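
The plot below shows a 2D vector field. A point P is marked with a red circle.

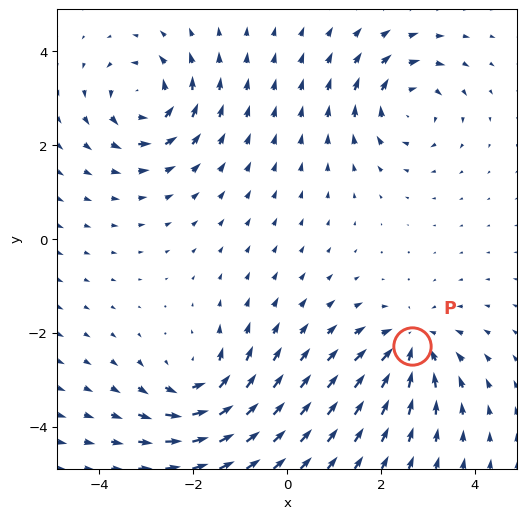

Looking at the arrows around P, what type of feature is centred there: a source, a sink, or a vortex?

sink

At P (2.7, -2.3) the arrows converge inward. Divergence about -4, curl ≈0 — negative divergence with near-zero curl is a sink.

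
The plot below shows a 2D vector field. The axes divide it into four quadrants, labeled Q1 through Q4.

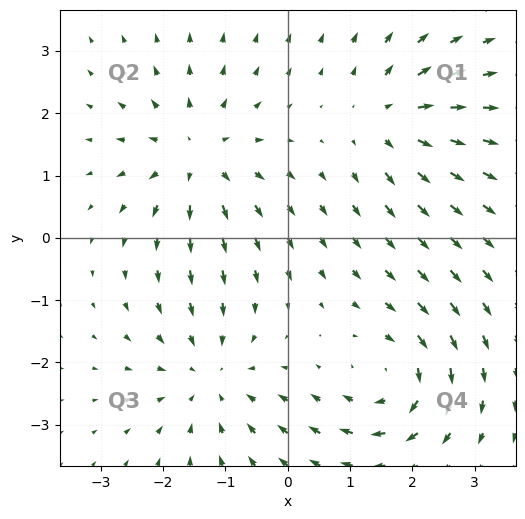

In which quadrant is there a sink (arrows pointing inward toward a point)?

Q3

The sink sits at approximately (-1.2, -2.2), which lies in quadrant Q3. The divergence there is about -4, negative as expected for a sink.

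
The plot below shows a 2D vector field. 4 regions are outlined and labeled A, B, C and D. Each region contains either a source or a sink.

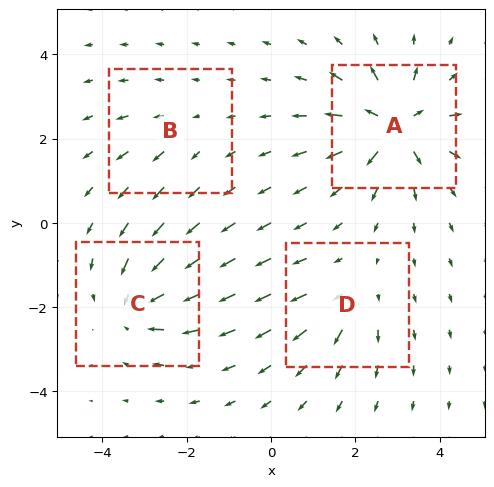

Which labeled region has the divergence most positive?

A

Divergence at each region's feature centre — A: about +8, B: about +2, C: about -5, D: about +4. Region A is most positive.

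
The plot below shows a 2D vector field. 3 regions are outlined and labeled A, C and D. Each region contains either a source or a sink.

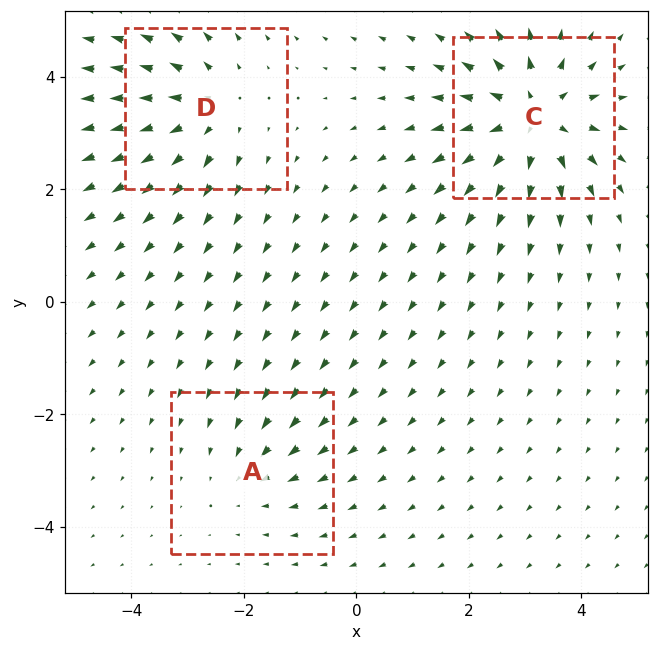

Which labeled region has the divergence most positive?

C

Divergence at each region's feature centre — A: about -2, C: about +5, D: about +3. Region C is most positive.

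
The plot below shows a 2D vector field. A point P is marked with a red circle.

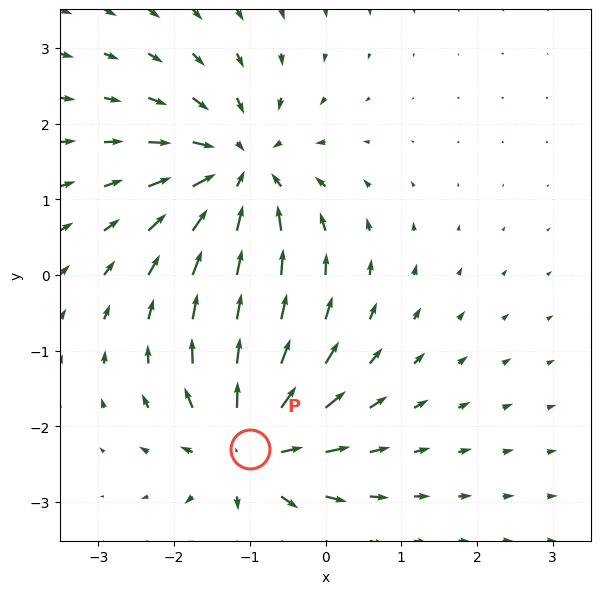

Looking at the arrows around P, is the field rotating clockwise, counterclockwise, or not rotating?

Near P at (-1.0, -2.3) the arrows show no circulation. The curl there is ≈0.

not rotating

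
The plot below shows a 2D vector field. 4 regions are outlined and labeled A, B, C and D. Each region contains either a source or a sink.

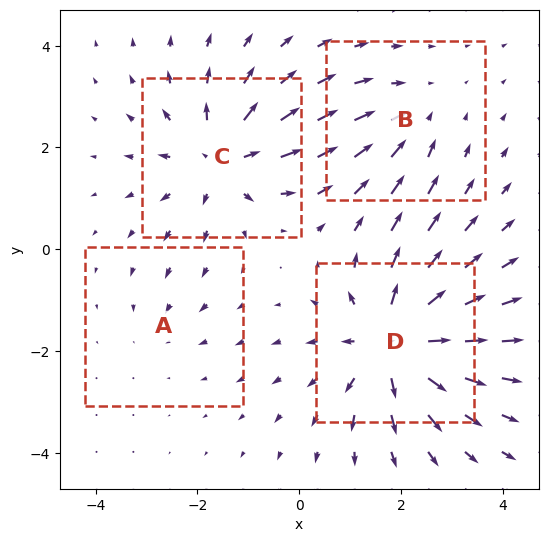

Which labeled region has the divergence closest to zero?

A

Divergence at each region's feature centre — A: about -2, B: about -3, C: about +5, D: about +7. Region A is closest to zero.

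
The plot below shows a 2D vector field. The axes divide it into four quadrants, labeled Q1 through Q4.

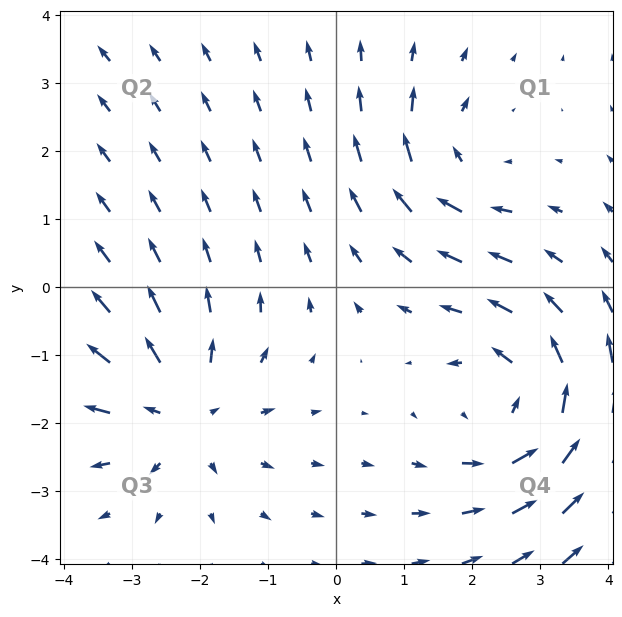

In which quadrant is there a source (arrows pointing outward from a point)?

Q3

The source sits at approximately (-2.3, -1.8), which lies in quadrant Q3. The divergence there is about +4, positive as expected for a source.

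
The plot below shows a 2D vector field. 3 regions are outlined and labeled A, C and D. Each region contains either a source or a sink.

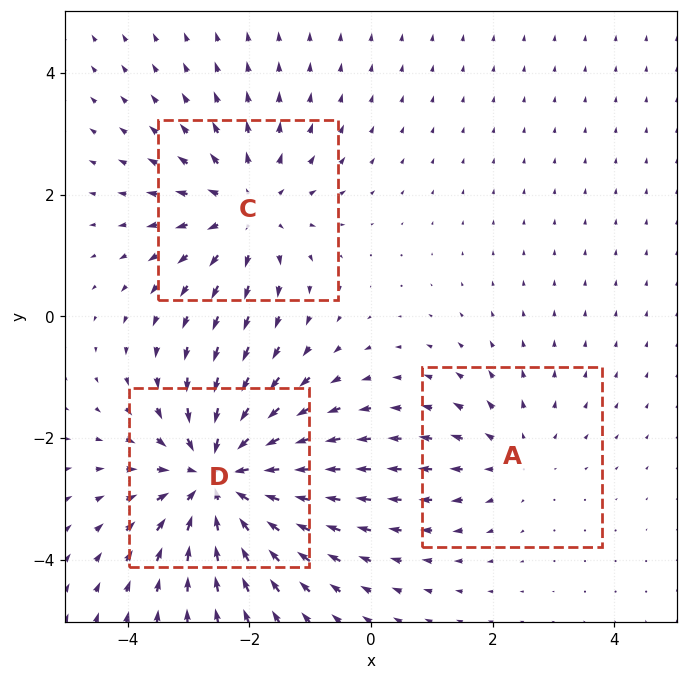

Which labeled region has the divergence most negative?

D

Divergence at each region's feature centre — A: about +2, C: about +3, D: about -5. Region D is most negative.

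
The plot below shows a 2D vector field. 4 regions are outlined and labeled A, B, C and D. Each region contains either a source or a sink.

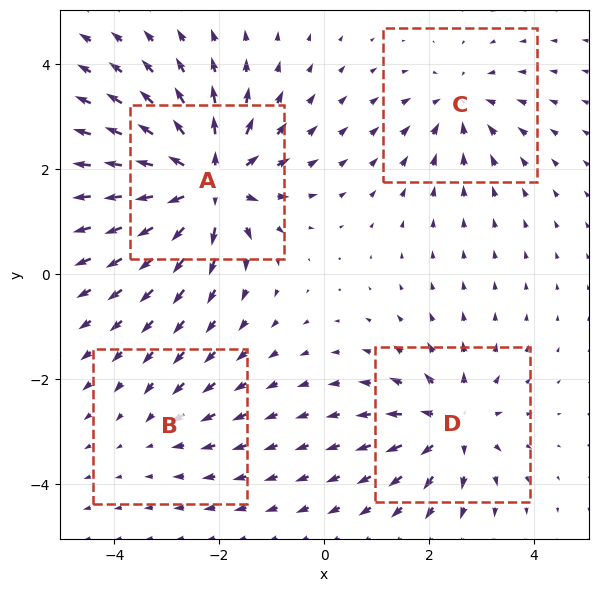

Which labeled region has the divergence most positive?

A

Divergence at each region's feature centre — A: about +9, B: about -2, C: about -4, D: about +5. Region A is most positive.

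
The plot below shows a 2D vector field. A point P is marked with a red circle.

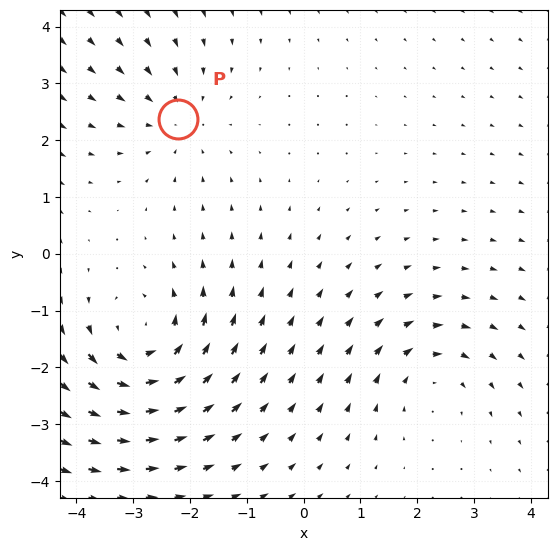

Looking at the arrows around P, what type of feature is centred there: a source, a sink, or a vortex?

sink

At P (-2.2, 2.4) the arrows converge inward. Divergence about -2, curl ≈0 — negative divergence with near-zero curl is a sink.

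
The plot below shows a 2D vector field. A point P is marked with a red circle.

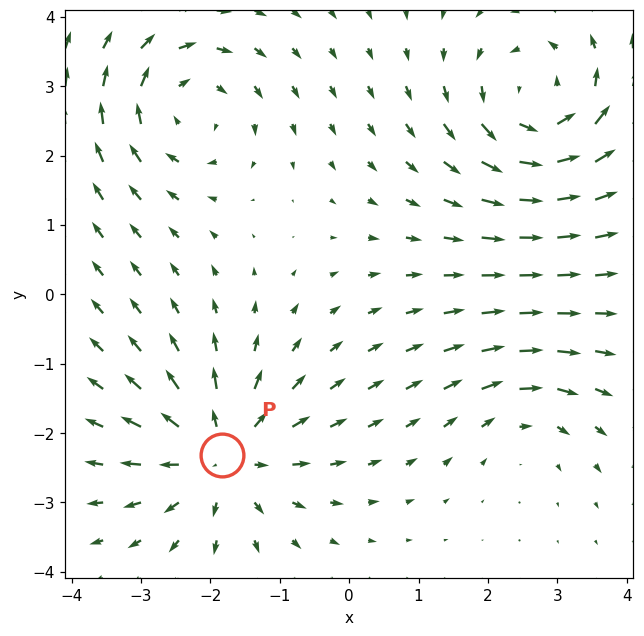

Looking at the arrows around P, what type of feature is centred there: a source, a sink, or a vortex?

source

At P (-1.8, -2.3) the arrows spread outward. Divergence about +5, curl ≈0 — positive divergence with near-zero curl is a source.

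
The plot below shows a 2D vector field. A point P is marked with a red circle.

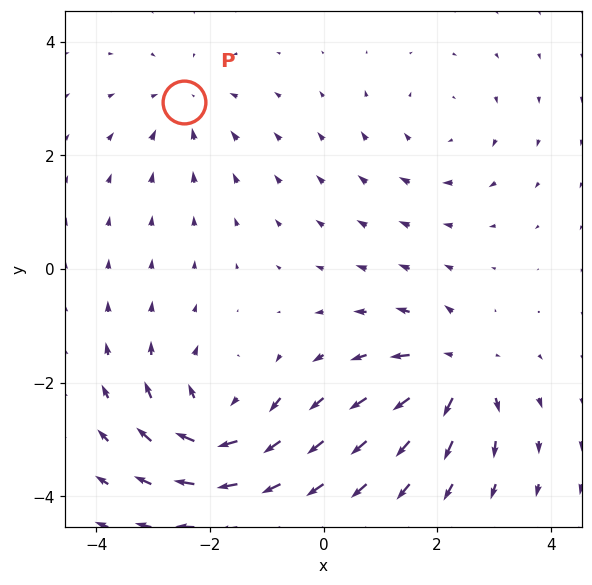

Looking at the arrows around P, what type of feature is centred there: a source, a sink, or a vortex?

At P (-2.4, 2.9) the arrows converge inward. Divergence about -3, curl ≈0 — negative divergence with near-zero curl is a sink.

sink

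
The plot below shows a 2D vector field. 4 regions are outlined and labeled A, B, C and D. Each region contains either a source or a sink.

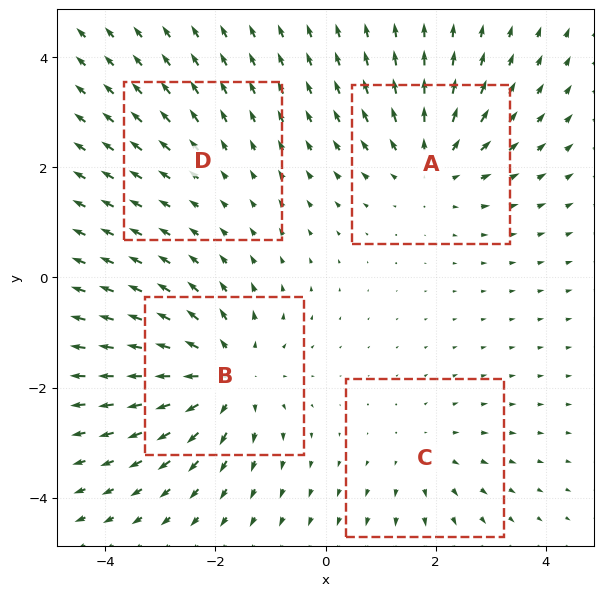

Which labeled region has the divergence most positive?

B

Divergence at each region's feature centre — A: about +5, B: about +6, C: about +3, D: about +2. Region B is most positive.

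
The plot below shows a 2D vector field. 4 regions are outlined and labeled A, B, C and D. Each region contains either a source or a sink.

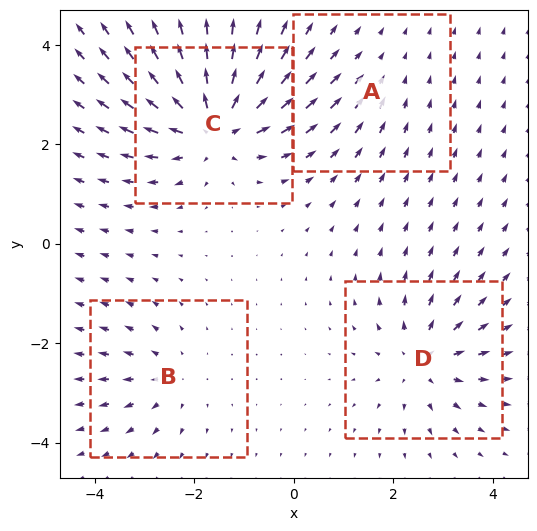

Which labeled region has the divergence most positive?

C

Divergence at each region's feature centre — A: about -2, B: about +3, C: about +8, D: about +5. Region C is most positive.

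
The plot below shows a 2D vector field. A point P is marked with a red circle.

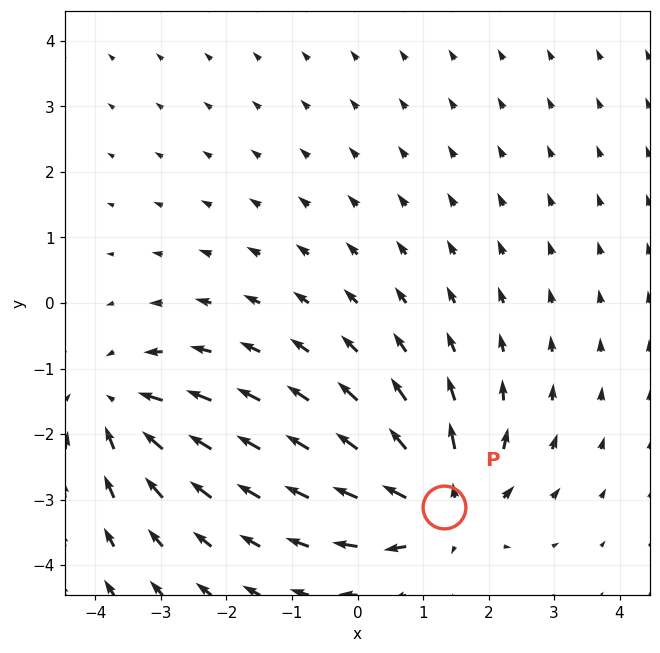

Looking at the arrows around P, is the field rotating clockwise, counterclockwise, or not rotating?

not rotating

Near P at (1.3, -3.1) the arrows show no circulation. The curl there is ≈0.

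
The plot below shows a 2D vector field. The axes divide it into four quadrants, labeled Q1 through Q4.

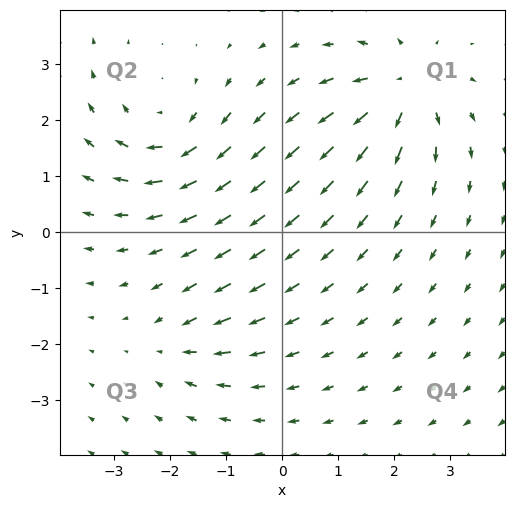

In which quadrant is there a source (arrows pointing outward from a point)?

Q1

The source sits at approximately (2.2, 2.6), which lies in quadrant Q1. The divergence there is about +6, positive as expected for a source.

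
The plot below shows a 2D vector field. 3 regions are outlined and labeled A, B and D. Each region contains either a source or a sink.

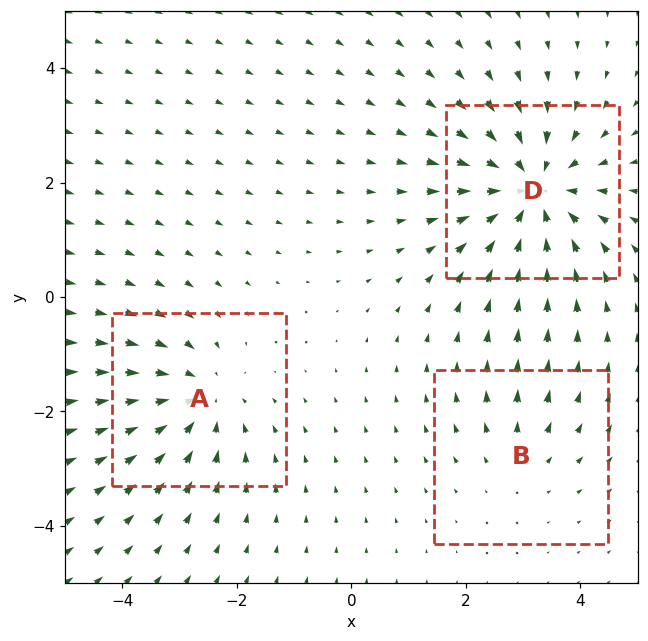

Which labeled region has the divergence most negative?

D

Divergence at each region's feature centre — A: about -3, B: about +2, D: about -4. Region D is most negative.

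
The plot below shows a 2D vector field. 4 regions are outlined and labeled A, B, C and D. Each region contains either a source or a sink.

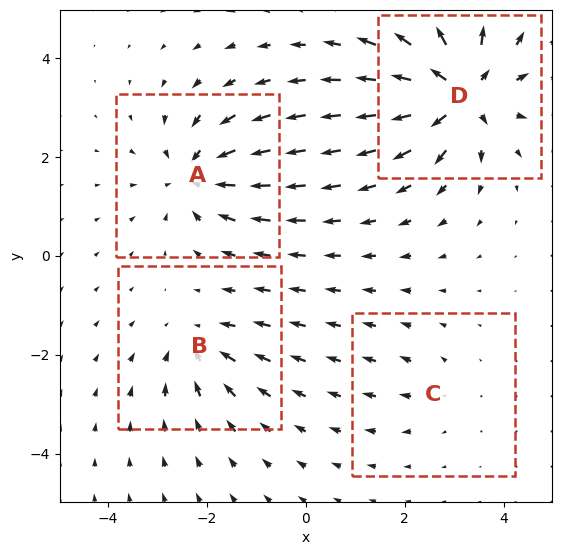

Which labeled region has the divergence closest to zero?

C

Divergence at each region's feature centre — A: about -6, B: about -4, C: about +2, D: about +8. Region C is closest to zero.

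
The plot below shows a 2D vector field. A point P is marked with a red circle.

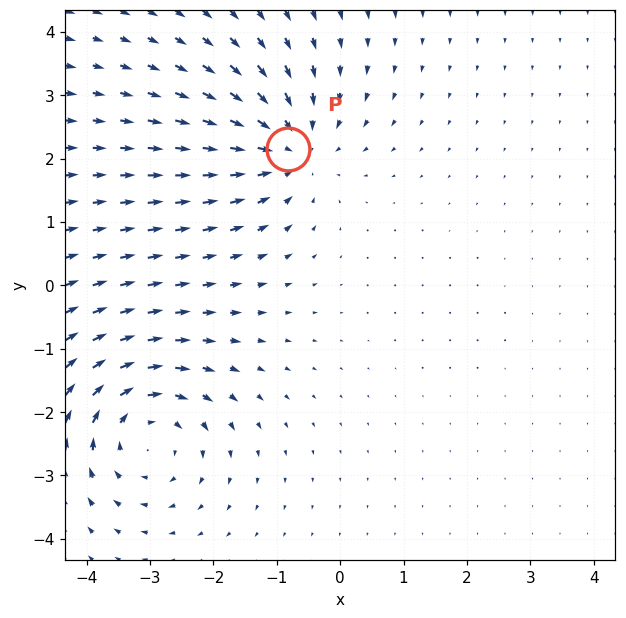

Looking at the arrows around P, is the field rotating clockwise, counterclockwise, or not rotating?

Near P at (-0.8, 2.2) the arrows show no circulation. The curl there is ≈0.

not rotating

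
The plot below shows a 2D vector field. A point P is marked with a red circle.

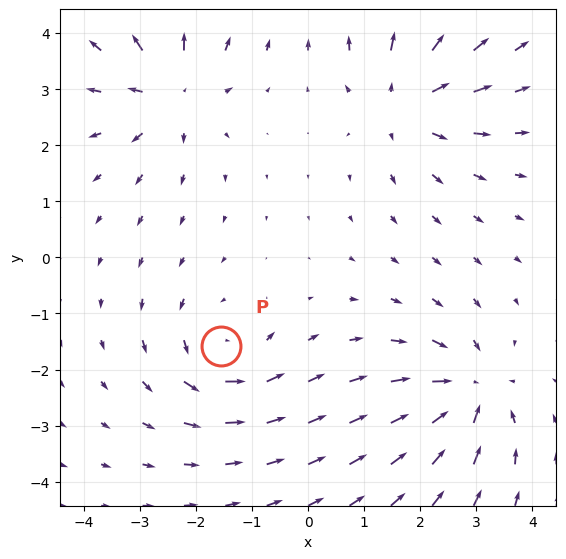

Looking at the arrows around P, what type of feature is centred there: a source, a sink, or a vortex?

vortex

At P (-1.6, -1.6) the arrows circulate counterclockwise. Divergence ≈0, curl about +4 — near-zero divergence with nonzero curl is a vortex.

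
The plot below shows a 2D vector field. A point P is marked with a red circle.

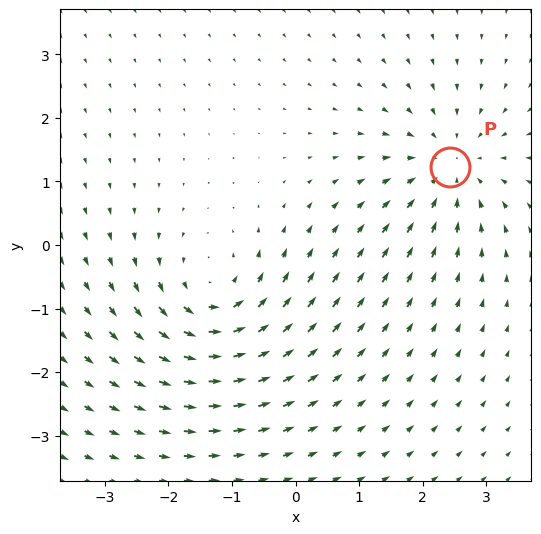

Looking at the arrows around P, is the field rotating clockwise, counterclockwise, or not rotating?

Near P at (2.4, 1.2) the arrows show no circulation. The curl there is ≈0.

not rotating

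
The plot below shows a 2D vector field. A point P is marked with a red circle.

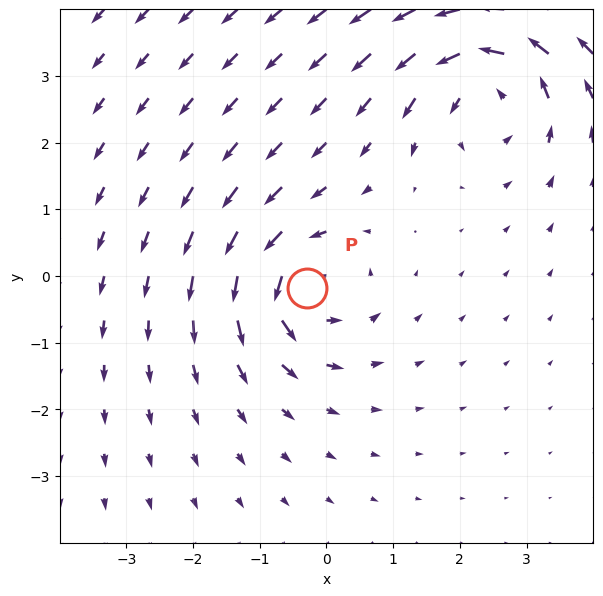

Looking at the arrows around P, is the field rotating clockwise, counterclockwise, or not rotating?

Near P at (-0.3, -0.2) the arrows circulate counterclockwise. The curl (z-component) there is about +5; positive curl means counterclockwise rotation.

counterclockwise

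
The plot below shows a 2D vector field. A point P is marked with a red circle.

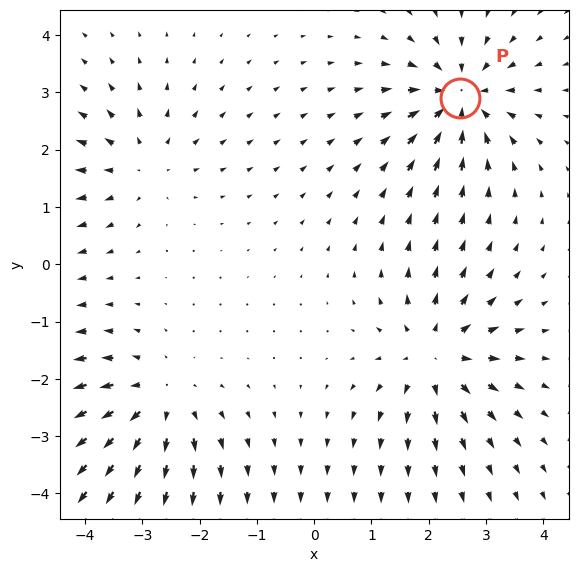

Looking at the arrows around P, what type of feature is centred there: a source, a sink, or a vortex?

At P (2.5, 2.9) the arrows converge inward. Divergence about -5, curl ≈0 — negative divergence with near-zero curl is a sink.

sink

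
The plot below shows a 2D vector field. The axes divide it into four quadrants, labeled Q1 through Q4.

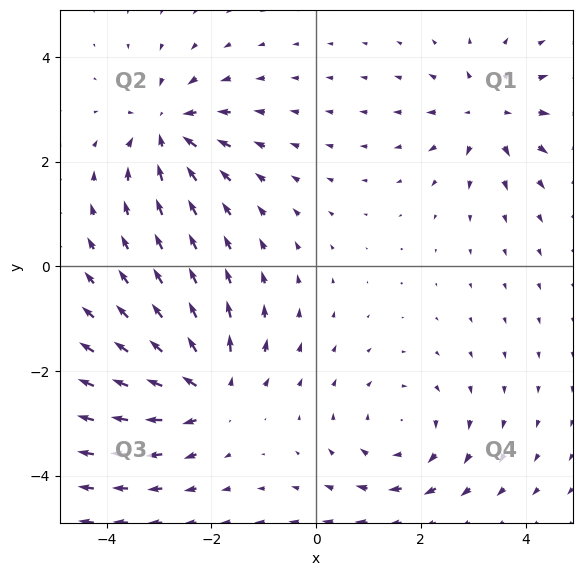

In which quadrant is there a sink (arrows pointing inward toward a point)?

Q2

The sink sits at approximately (-2.9, 2.6), which lies in quadrant Q2. The divergence there is about -4, negative as expected for a sink.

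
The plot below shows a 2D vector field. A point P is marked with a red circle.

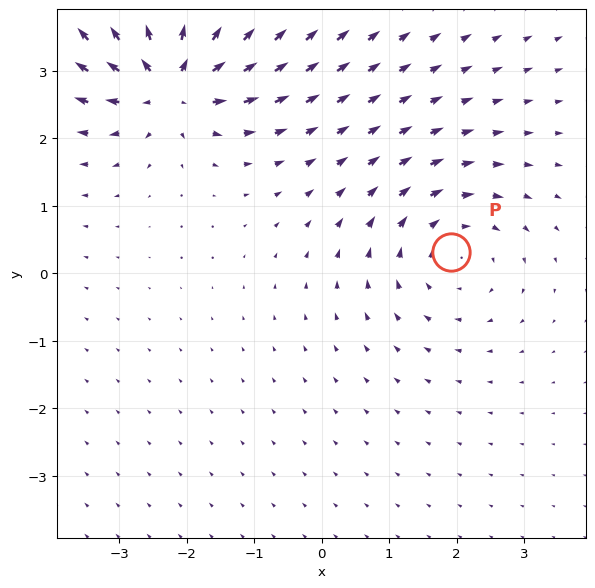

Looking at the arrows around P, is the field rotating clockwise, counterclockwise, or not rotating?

Near P at (1.9, 0.3) the arrows circulate clockwise. The curl (z-component) there is about -3; negative curl means clockwise rotation.

clockwise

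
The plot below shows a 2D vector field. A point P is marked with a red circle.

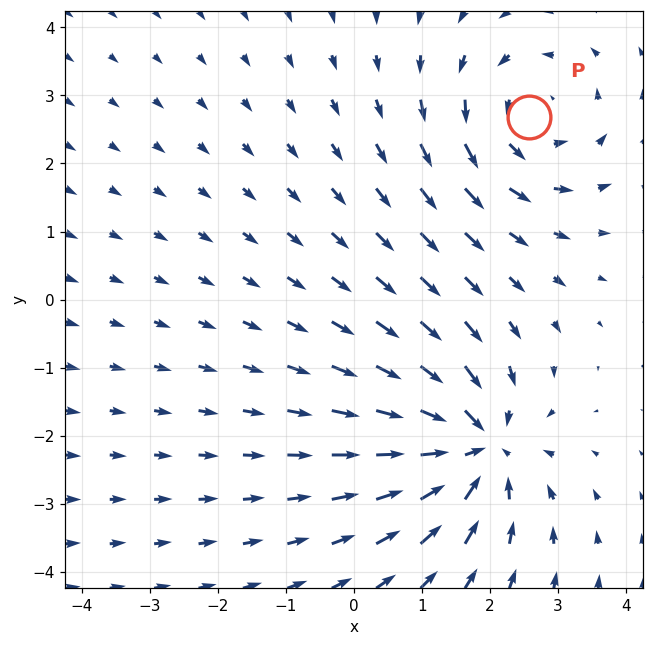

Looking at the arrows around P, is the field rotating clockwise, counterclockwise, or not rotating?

counterclockwise

Near P at (2.6, 2.7) the arrows circulate counterclockwise. The curl (z-component) there is about +4; positive curl means counterclockwise rotation.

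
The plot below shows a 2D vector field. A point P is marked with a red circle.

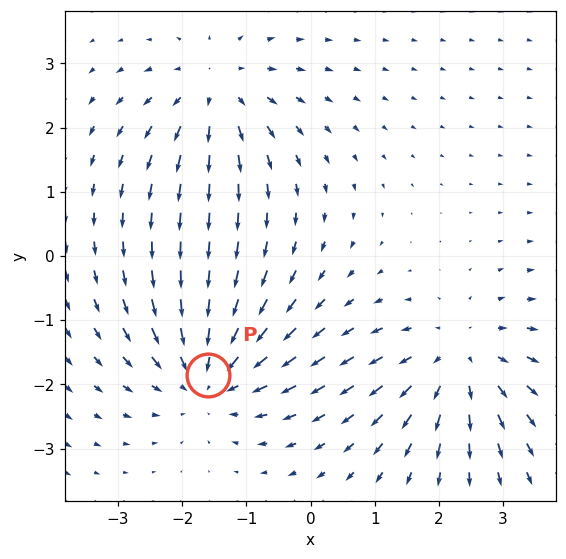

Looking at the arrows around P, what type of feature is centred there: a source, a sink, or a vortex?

sink

At P (-1.6, -1.9) the arrows converge inward. Divergence about -4, curl ≈0 — negative divergence with near-zero curl is a sink.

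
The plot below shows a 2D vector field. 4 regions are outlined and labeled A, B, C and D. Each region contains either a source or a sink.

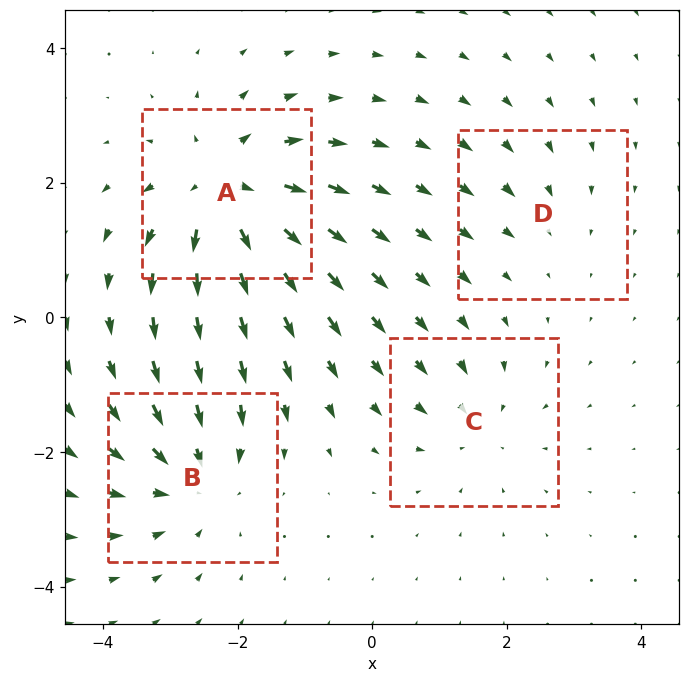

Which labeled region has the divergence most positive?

A

Divergence at each region's feature centre — A: about +6, B: about -5, C: about -3, D: about -2. Region A is most positive.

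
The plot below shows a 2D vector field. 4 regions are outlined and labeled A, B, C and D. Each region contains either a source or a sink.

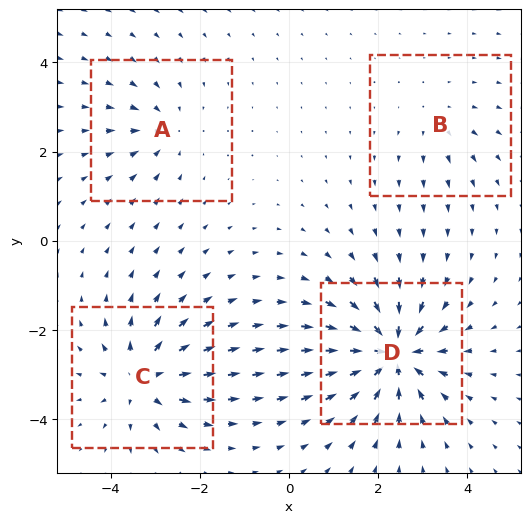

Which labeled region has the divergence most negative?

D

Divergence at each region's feature centre — A: about -4, B: about +3, C: about +6, D: about -9. Region D is most negative.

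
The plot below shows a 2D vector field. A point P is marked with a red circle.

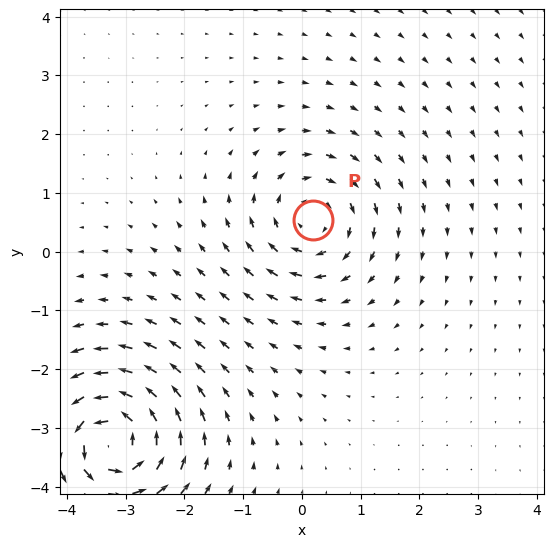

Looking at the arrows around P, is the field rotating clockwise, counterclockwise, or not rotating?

Near P at (0.2, 0.5) the arrows circulate clockwise. The curl (z-component) there is about -3; negative curl means clockwise rotation.

clockwise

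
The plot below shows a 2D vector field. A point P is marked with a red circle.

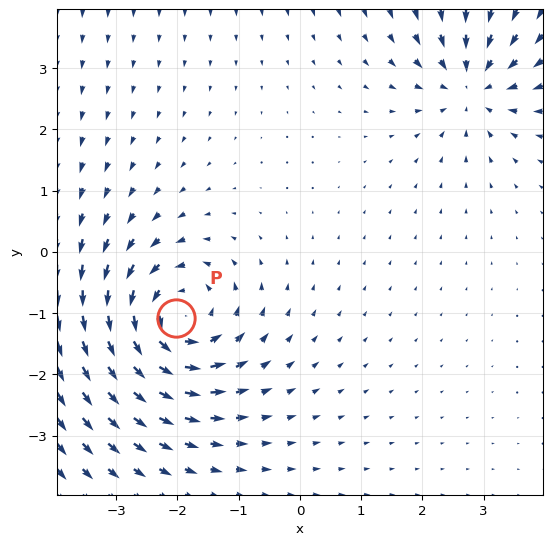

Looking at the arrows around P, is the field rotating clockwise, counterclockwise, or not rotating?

Near P at (-2.0, -1.1) the arrows circulate counterclockwise. The curl (z-component) there is about +6; positive curl means counterclockwise rotation.

counterclockwise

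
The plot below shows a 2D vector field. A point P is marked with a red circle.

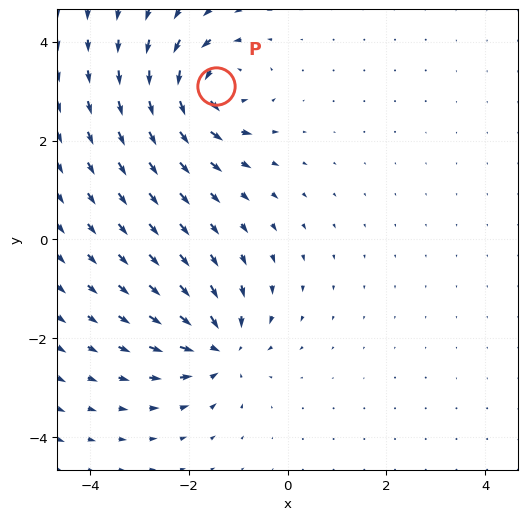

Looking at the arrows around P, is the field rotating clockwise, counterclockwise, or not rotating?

Near P at (-1.4, 3.1) the arrows circulate counterclockwise. The curl (z-component) there is about +6; positive curl means counterclockwise rotation.

counterclockwise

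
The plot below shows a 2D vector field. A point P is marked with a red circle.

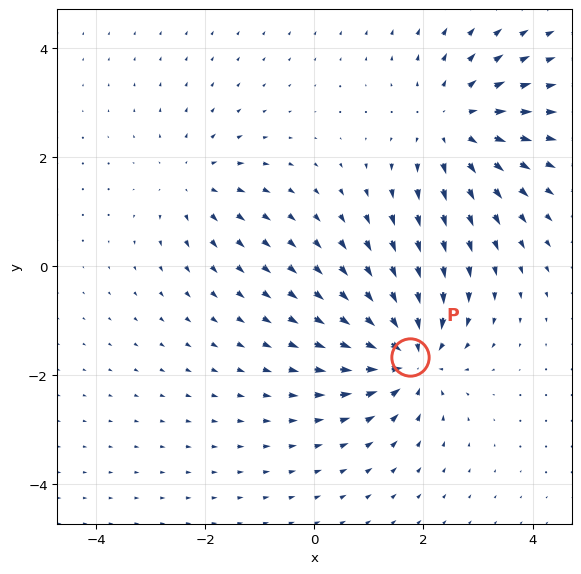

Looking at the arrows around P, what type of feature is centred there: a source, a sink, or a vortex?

sink

At P (1.8, -1.7) the arrows converge inward. Divergence about -6, curl ≈0 — negative divergence with near-zero curl is a sink.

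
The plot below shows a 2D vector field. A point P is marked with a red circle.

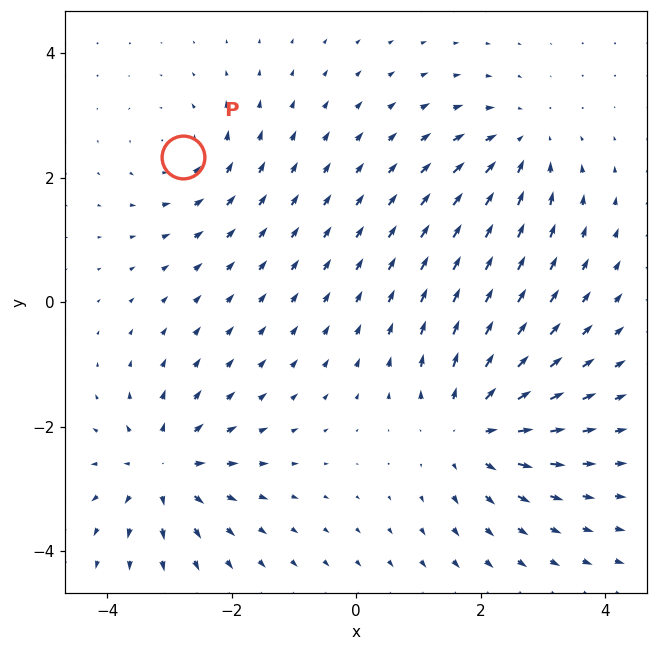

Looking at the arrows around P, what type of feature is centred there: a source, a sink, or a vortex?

At P (-2.8, 2.3) the arrows circulate counterclockwise. Divergence ≈0, curl about +3 — near-zero divergence with nonzero curl is a vortex.

vortex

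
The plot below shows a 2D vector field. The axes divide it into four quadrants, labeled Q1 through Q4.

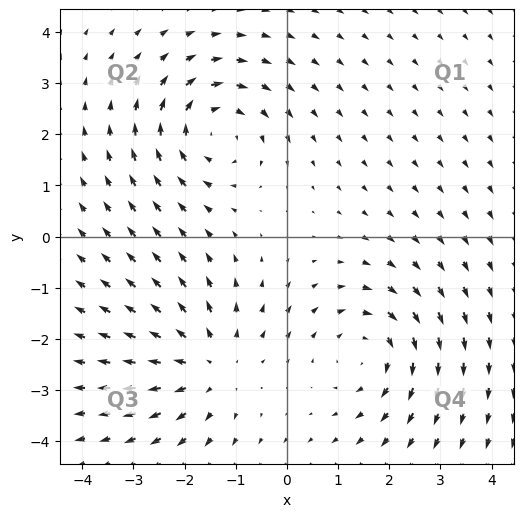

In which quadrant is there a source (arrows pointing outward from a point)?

The source sits at approximately (-1.5, -2.5), which lies in quadrant Q3. The divergence there is about +3, positive as expected for a source.

Q3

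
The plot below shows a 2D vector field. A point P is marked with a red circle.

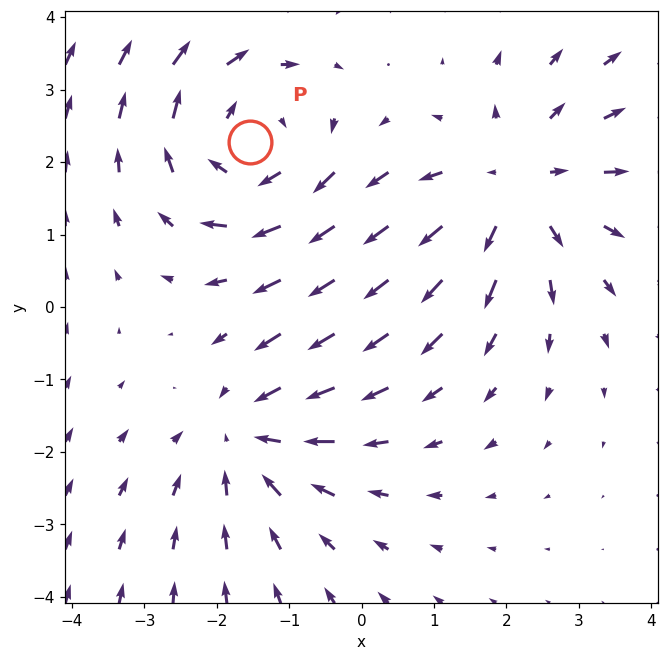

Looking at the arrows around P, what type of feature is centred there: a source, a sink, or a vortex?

vortex

At P (-1.5, 2.3) the arrows circulate clockwise. Divergence ≈0, curl about -4 — near-zero divergence with nonzero curl is a vortex.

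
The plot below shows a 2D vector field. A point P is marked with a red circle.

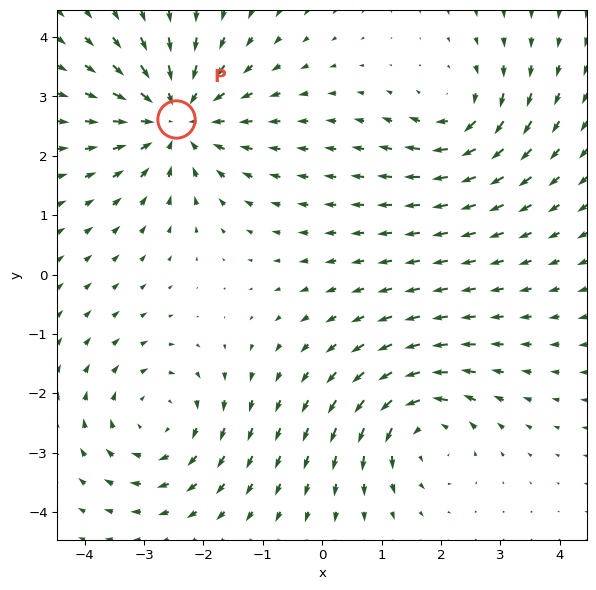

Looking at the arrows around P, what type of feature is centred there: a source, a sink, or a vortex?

At P (-2.5, 2.6) the arrows converge inward. Divergence about -5, curl ≈0 — negative divergence with near-zero curl is a sink.

sink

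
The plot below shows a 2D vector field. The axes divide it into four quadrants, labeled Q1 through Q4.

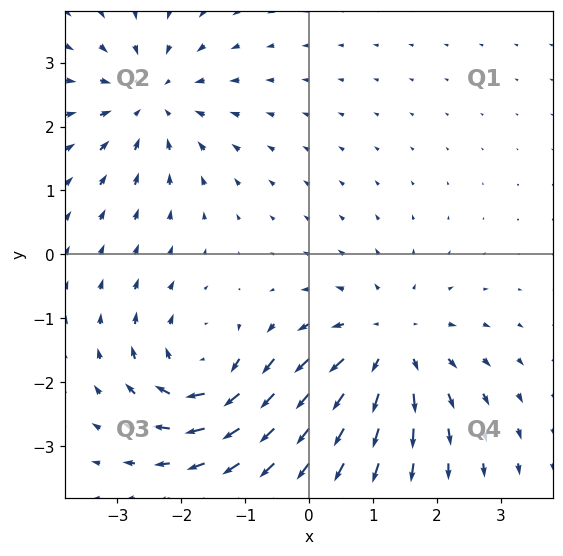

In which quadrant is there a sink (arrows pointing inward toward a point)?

The sink sits at approximately (-2.5, 2.4), which lies in quadrant Q2. The divergence there is about -3, negative as expected for a sink.

Q2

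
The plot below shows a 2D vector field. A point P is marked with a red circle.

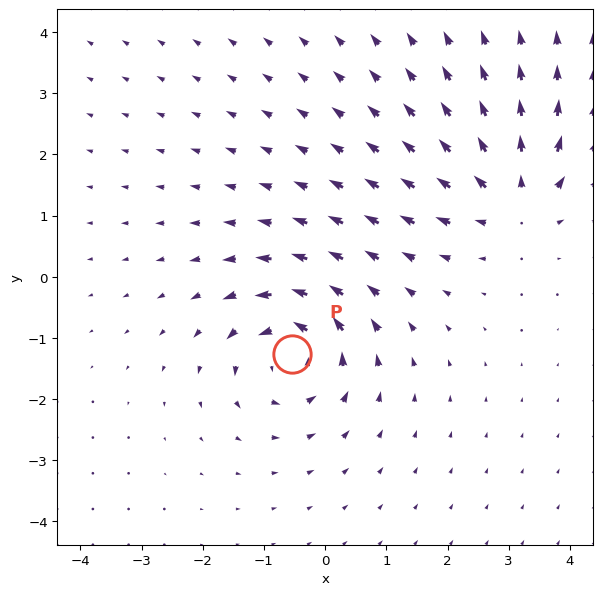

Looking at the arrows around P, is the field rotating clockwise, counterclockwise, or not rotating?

counterclockwise

Near P at (-0.5, -1.3) the arrows circulate counterclockwise. The curl (z-component) there is about +6; positive curl means counterclockwise rotation.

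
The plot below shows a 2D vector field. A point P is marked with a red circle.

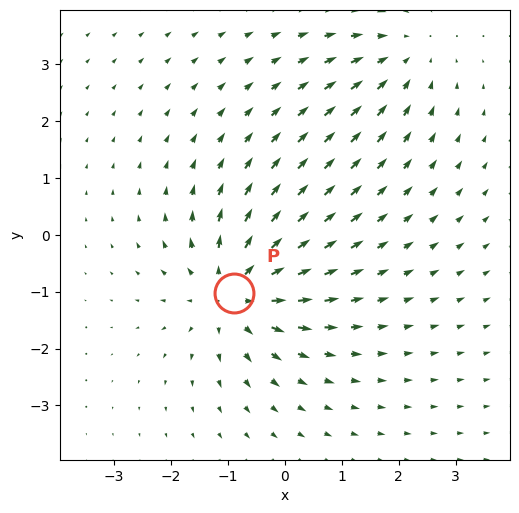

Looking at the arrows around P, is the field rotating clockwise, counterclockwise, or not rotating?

Near P at (-0.9, -1.0) the arrows show no circulation. The curl there is ≈0.

not rotating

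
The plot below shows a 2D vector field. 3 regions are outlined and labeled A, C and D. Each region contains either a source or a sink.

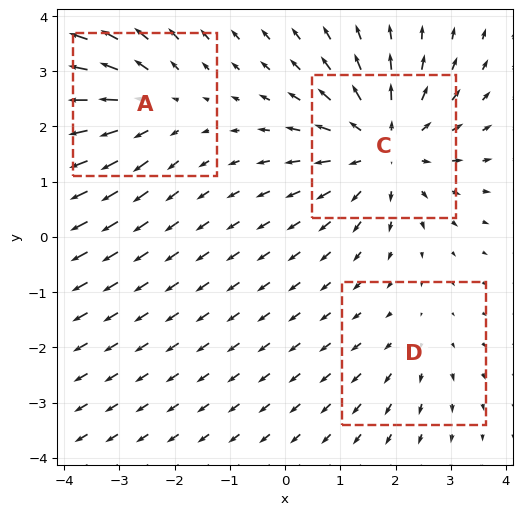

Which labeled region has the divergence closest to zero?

D

Divergence at each region's feature centre — A: about +3, C: about +4, D: about +2. Region D is closest to zero.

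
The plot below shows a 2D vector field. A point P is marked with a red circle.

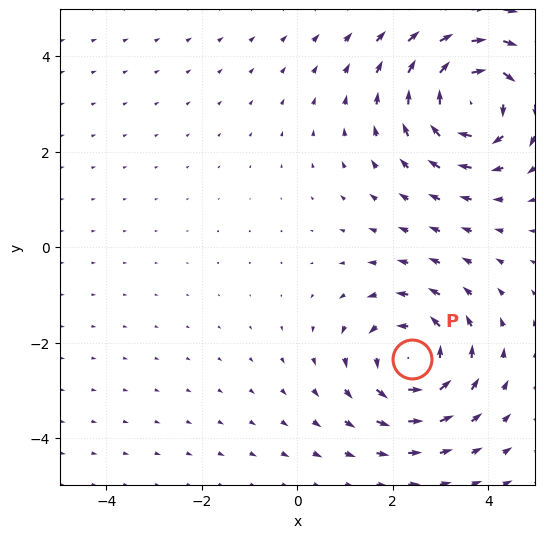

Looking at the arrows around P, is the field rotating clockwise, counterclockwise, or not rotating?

Near P at (2.4, -2.4) the arrows circulate counterclockwise. The curl (z-component) there is about +4; positive curl means counterclockwise rotation.

counterclockwise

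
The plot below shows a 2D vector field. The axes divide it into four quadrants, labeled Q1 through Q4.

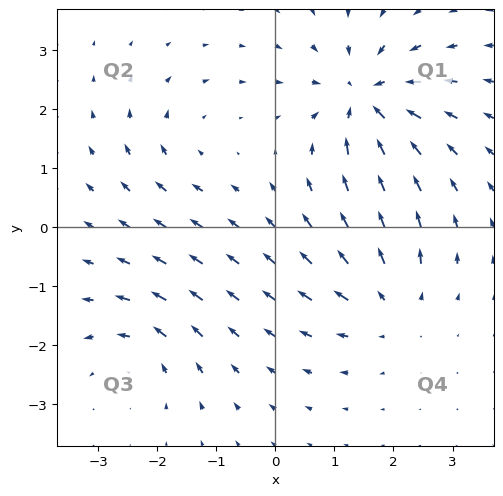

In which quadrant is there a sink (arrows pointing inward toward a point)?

Q1

The sink sits at approximately (1.5, 2.2), which lies in quadrant Q1. The divergence there is about -5, negative as expected for a sink.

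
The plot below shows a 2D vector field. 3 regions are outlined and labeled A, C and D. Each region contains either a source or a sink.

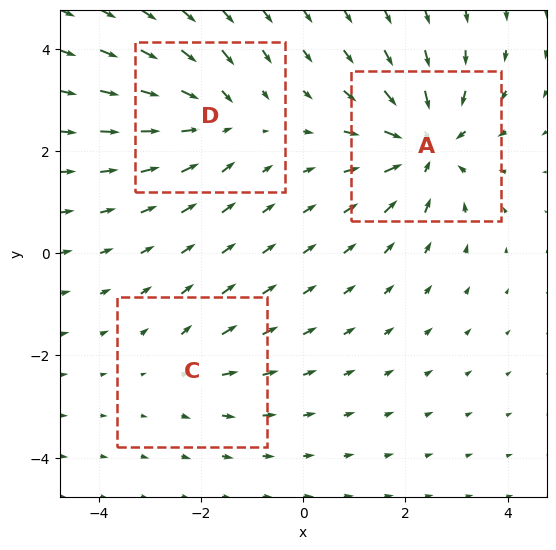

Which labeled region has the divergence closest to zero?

C

Divergence at each region's feature centre — A: about -5, C: about +2, D: about -3. Region C is closest to zero.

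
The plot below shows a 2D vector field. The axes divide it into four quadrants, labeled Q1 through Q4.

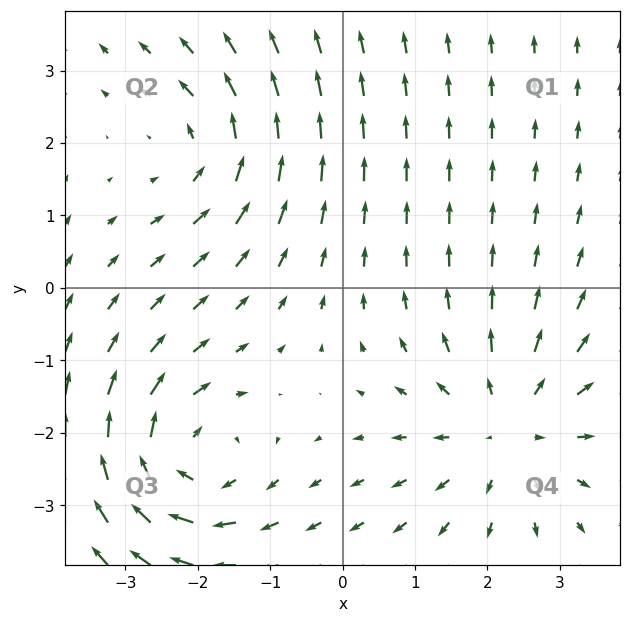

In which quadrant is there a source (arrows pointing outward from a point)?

Q4

The source sits at approximately (2.3, -1.9), which lies in quadrant Q4. The divergence there is about +4, positive as expected for a source.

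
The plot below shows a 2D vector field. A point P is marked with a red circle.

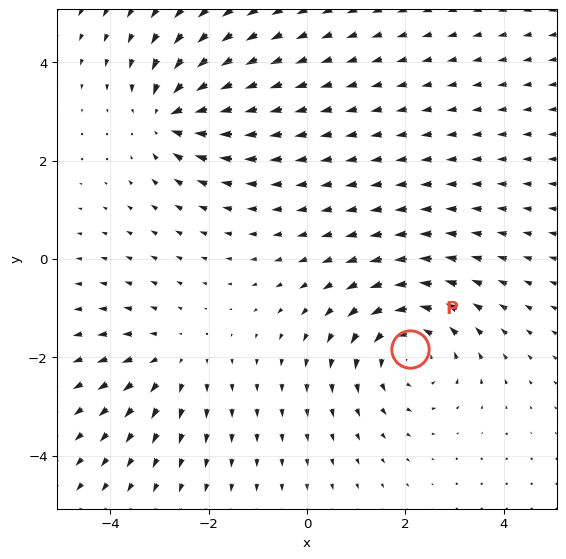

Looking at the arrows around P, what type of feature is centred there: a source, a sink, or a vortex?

At P (2.1, -1.8) the arrows circulate counterclockwise. Divergence ≈0, curl about +3 — near-zero divergence with nonzero curl is a vortex.

vortex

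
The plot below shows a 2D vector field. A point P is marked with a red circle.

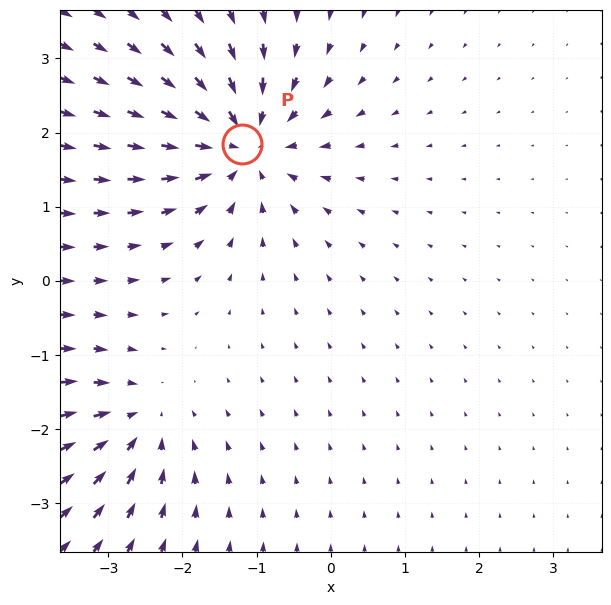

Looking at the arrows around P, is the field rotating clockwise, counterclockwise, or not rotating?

not rotating

Near P at (-1.2, 1.8) the arrows show no circulation. The curl there is ≈0.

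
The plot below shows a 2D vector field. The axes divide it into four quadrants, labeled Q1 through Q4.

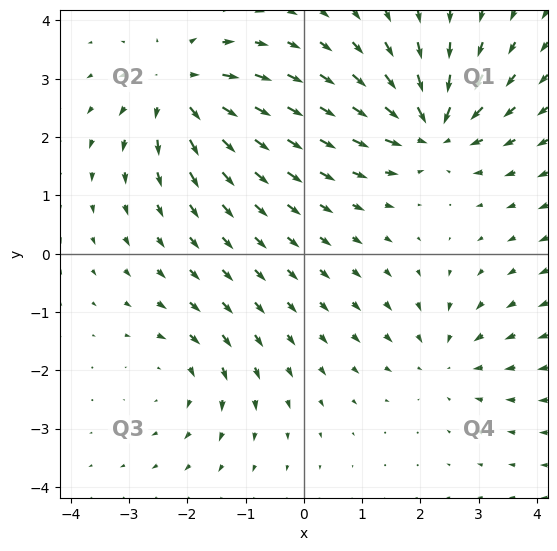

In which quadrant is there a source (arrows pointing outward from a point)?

Q2

The source sits at approximately (-2.1, 2.8), which lies in quadrant Q2. The divergence there is about +5, positive as expected for a source.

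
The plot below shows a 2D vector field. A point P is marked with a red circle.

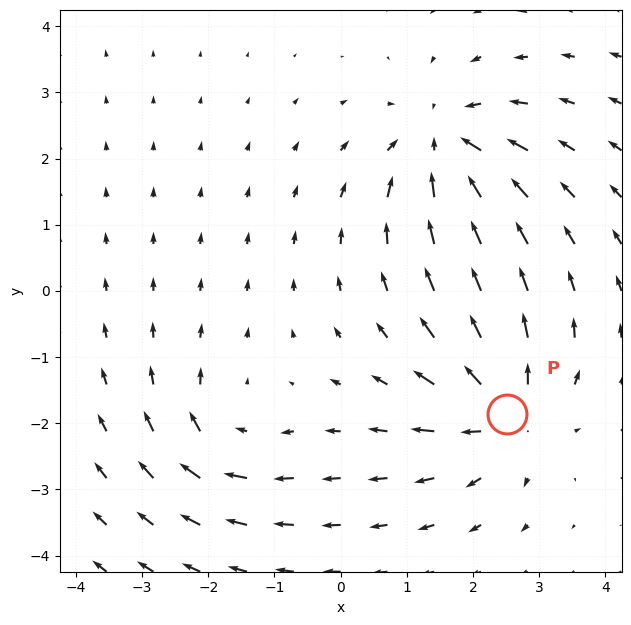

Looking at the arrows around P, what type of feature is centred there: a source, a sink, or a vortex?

At P (2.5, -1.9) the arrows spread outward. Divergence about +5, curl ≈0 — positive divergence with near-zero curl is a source.

source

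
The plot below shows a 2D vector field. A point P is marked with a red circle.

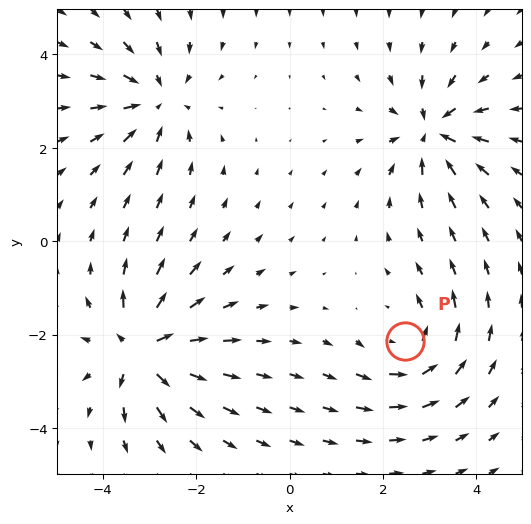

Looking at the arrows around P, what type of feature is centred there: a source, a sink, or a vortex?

vortex

At P (2.5, -2.1) the arrows circulate counterclockwise. Divergence ≈0, curl about +4 — near-zero divergence with nonzero curl is a vortex.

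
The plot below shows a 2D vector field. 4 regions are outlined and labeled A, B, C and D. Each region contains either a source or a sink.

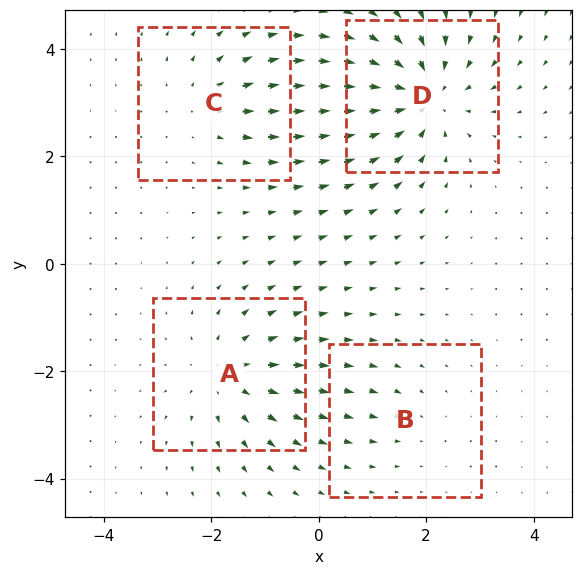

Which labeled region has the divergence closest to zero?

B

Divergence at each region's feature centre — A: about +4, B: about -2, C: about +3, D: about -6. Region B is closest to zero.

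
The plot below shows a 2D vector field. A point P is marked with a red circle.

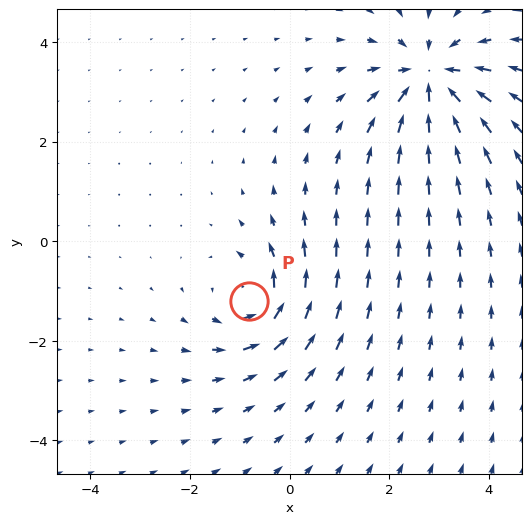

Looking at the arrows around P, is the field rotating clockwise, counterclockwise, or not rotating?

counterclockwise

Near P at (-0.8, -1.2) the arrows circulate counterclockwise. The curl (z-component) there is about +4; positive curl means counterclockwise rotation.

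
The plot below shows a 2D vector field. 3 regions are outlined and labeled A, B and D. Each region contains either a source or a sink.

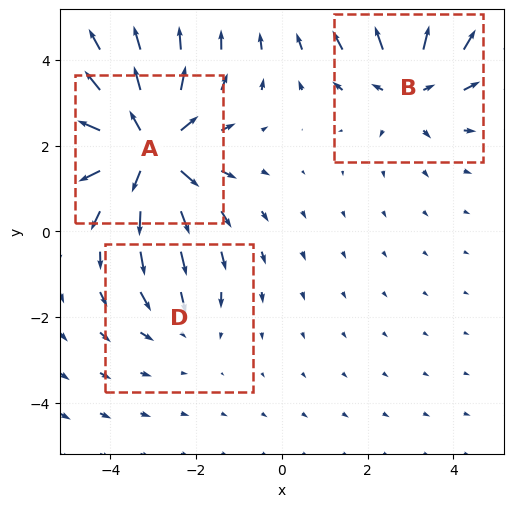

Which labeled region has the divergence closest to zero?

D

Divergence at each region's feature centre — A: about +5, B: about +3, D: about -2. Region D is closest to zero.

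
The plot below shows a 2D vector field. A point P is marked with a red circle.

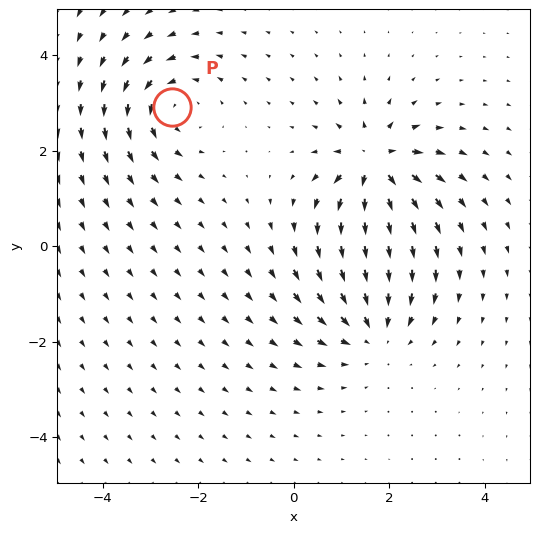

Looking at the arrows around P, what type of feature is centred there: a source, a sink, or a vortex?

At P (-2.5, 2.9) the arrows circulate counterclockwise. Divergence ≈0, curl about +3 — near-zero divergence with nonzero curl is a vortex.

vortex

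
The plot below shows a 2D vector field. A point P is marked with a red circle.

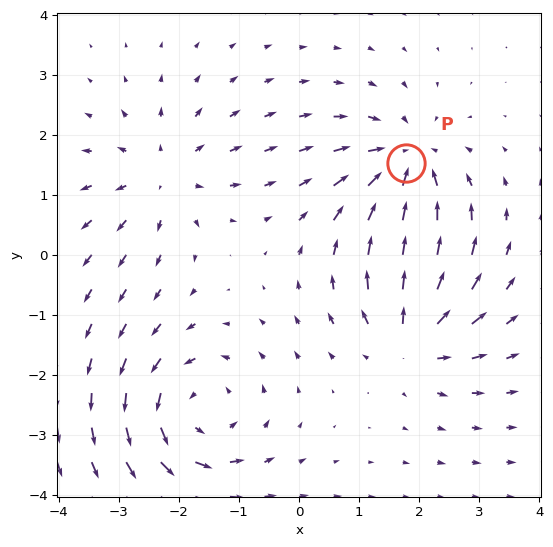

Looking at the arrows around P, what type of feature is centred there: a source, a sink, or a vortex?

At P (1.8, 1.5) the arrows converge inward. Divergence about -5, curl ≈0 — negative divergence with near-zero curl is a sink.

sink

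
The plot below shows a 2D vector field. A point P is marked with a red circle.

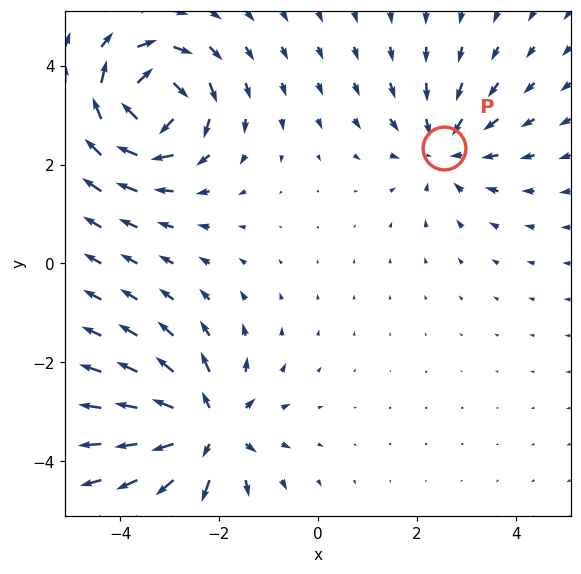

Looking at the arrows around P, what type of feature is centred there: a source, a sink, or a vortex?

sink

At P (2.6, 2.3) the arrows converge inward. Divergence about -3, curl ≈0 — negative divergence with near-zero curl is a sink.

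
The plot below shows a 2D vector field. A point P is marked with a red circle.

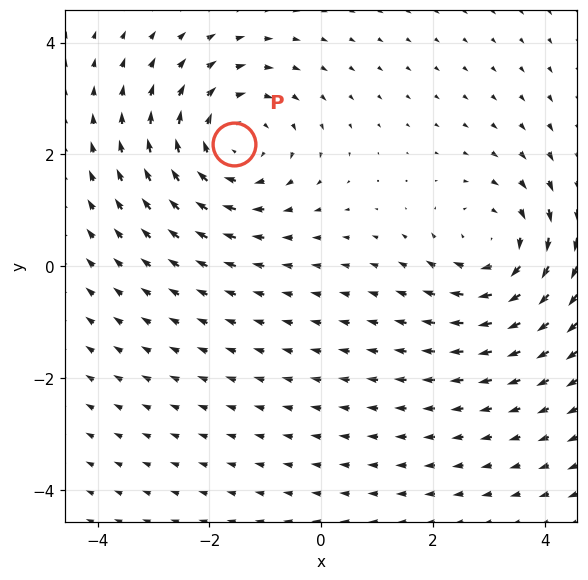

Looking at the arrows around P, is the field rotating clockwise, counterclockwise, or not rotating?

Near P at (-1.6, 2.2) the arrows circulate clockwise. The curl (z-component) there is about -3; negative curl means clockwise rotation.

clockwise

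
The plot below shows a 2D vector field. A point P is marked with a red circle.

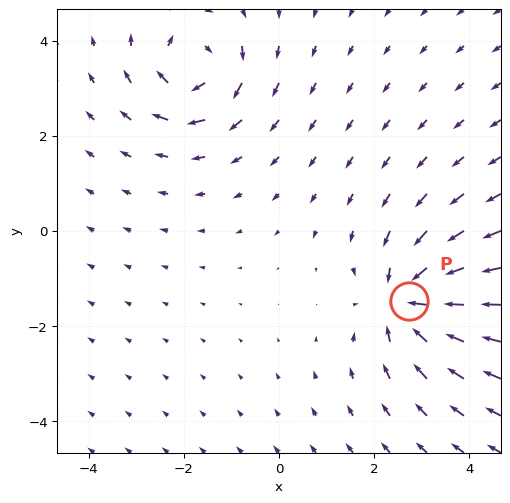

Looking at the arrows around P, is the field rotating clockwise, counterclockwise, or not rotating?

not rotating

Near P at (2.7, -1.5) the arrows show no circulation. The curl there is ≈0.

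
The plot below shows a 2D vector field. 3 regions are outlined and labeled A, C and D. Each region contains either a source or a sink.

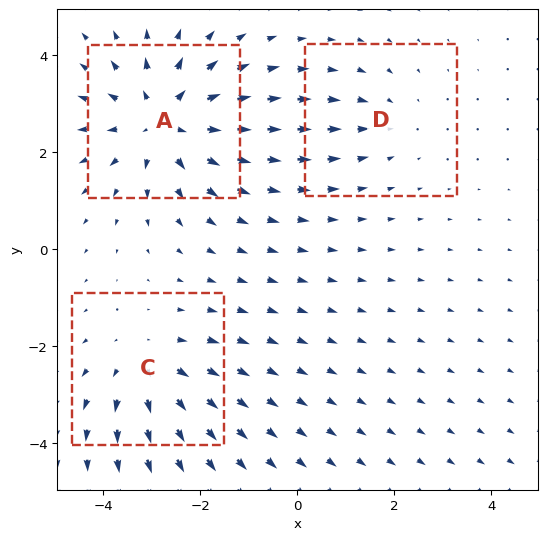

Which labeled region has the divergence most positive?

Divergence at each region's feature centre — A: about +4, C: about +3, D: about -2. Region A is most positive.

A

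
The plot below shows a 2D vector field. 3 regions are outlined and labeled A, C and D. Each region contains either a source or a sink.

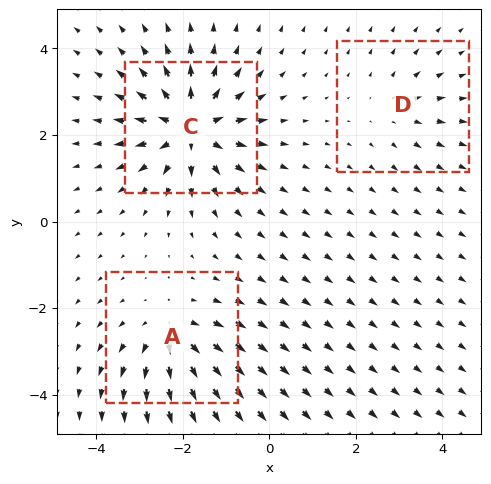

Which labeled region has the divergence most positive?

C

Divergence at each region's feature centre — A: about +4, C: about +6, D: about +2. Region C is most positive.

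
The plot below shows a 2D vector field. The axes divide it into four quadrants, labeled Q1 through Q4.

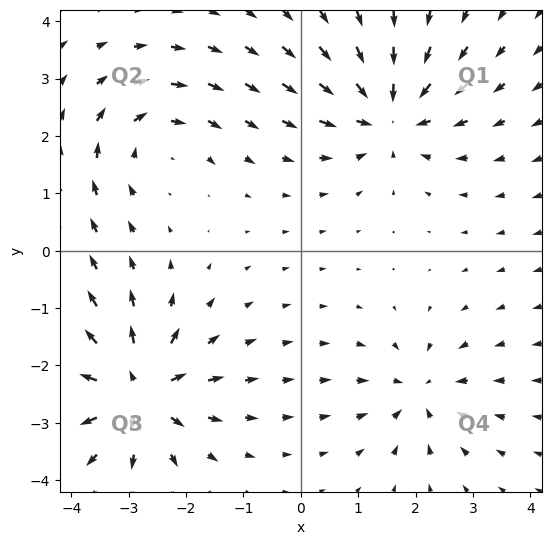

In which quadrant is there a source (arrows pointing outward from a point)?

The source sits at approximately (-2.8, -2.5), which lies in quadrant Q3. The divergence there is about +7, positive as expected for a source.

Q3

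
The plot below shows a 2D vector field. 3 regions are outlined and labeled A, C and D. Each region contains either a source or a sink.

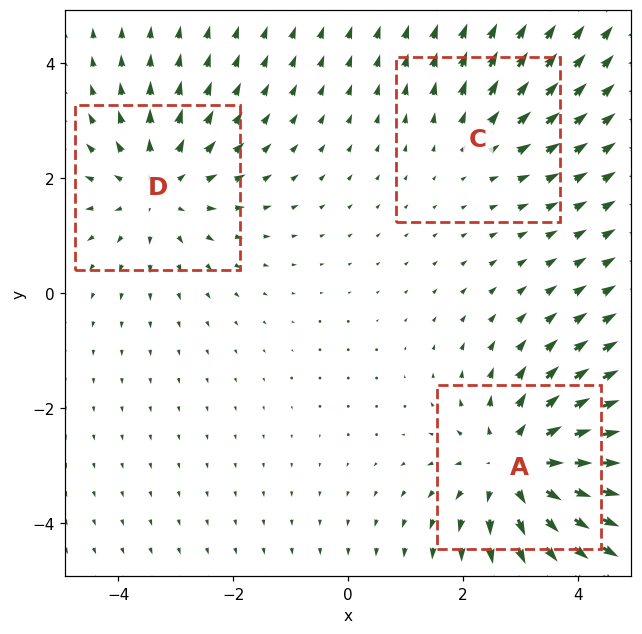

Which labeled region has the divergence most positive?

A

Divergence at each region's feature centre — A: about +4, C: about +2, D: about +3. Region A is most positive.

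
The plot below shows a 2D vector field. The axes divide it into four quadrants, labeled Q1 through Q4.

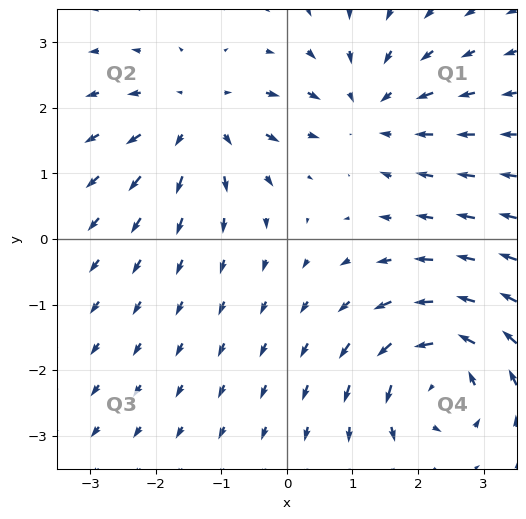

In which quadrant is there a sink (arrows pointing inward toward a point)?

Q1

The sink sits at approximately (1.2, 1.9), which lies in quadrant Q1. The divergence there is about -4, negative as expected for a sink.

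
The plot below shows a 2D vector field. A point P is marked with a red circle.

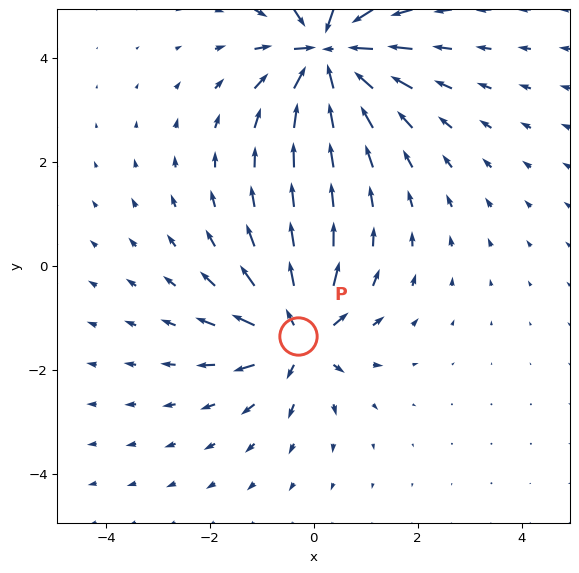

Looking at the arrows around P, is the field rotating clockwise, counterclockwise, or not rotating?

not rotating

Near P at (-0.3, -1.3) the arrows show no circulation. The curl there is ≈0.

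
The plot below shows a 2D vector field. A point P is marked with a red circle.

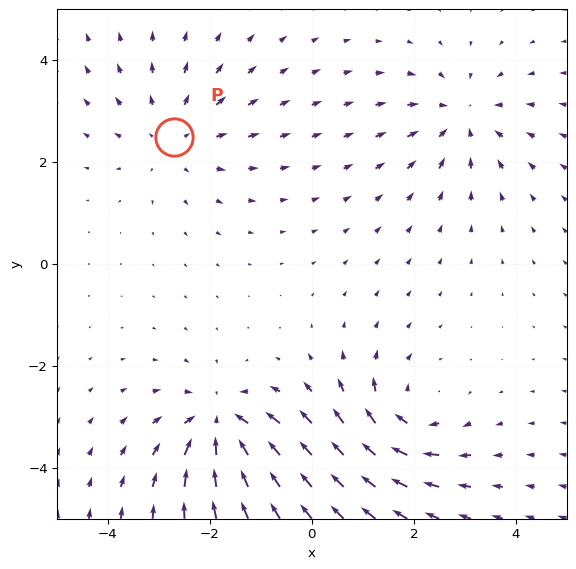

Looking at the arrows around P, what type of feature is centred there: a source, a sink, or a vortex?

At P (-2.7, 2.5) the arrows spread outward. Divergence about +3, curl ≈0 — positive divergence with near-zero curl is a source.

source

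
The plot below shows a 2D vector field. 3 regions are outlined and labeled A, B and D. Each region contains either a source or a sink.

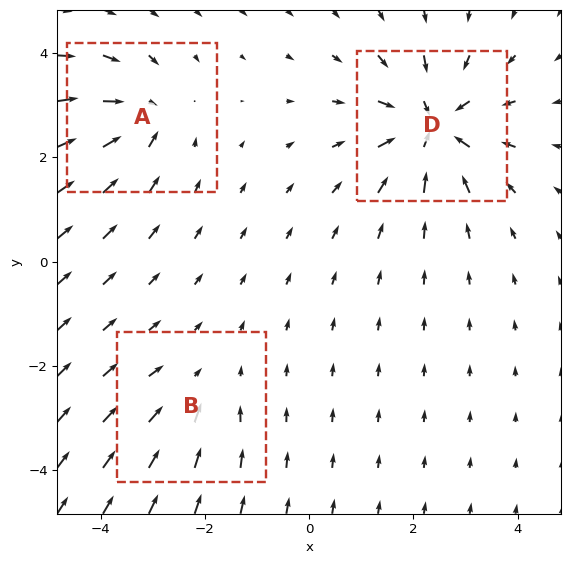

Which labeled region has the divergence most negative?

Divergence at each region's feature centre — A: about -3, B: about -2, D: about -5. Region D is most negative.

D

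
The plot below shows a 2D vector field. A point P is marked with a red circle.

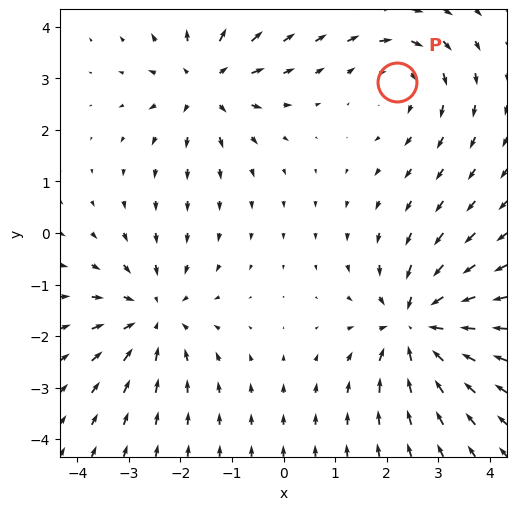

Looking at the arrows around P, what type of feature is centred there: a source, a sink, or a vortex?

At P (2.2, 2.9) the arrows circulate clockwise. Divergence ≈0, curl about -3 — near-zero divergence with nonzero curl is a vortex.

vortex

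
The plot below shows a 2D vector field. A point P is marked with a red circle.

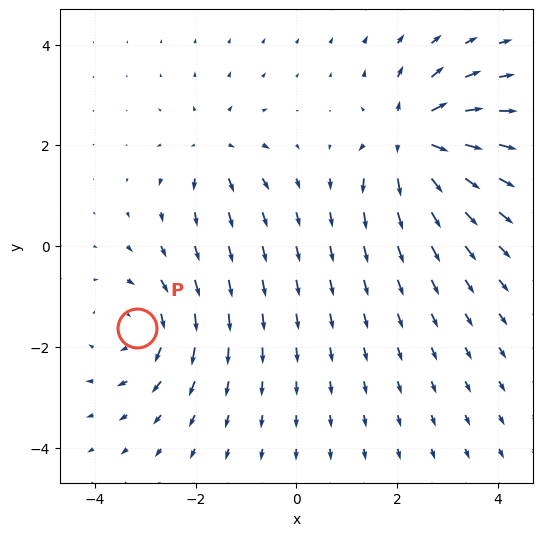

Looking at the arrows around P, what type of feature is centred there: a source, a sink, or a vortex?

vortex

At P (-3.2, -1.6) the arrows circulate clockwise. Divergence ≈0, curl about -4 — near-zero divergence with nonzero curl is a vortex.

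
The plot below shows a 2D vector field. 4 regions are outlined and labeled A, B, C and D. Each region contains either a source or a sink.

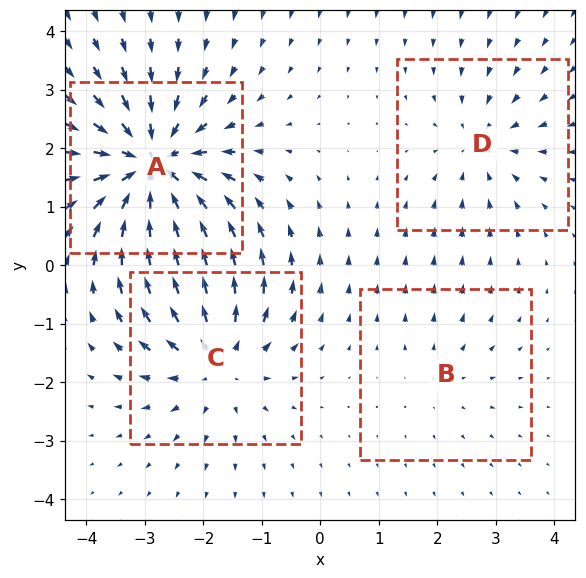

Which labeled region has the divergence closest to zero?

Divergence at each region's feature centre — A: about -7, B: about +2, C: about +5, D: about -3. Region B is closest to zero.

B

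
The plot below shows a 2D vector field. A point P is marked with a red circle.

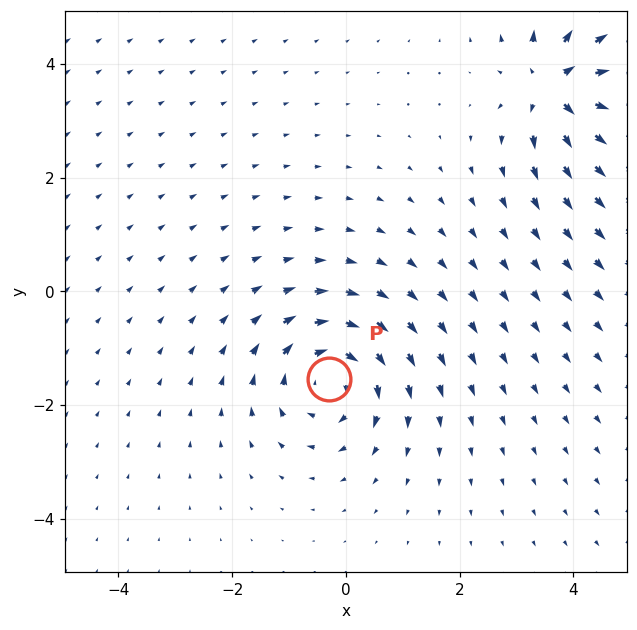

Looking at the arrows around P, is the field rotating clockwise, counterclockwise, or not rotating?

clockwise

Near P at (-0.3, -1.5) the arrows circulate clockwise. The curl (z-component) there is about -3; negative curl means clockwise rotation.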